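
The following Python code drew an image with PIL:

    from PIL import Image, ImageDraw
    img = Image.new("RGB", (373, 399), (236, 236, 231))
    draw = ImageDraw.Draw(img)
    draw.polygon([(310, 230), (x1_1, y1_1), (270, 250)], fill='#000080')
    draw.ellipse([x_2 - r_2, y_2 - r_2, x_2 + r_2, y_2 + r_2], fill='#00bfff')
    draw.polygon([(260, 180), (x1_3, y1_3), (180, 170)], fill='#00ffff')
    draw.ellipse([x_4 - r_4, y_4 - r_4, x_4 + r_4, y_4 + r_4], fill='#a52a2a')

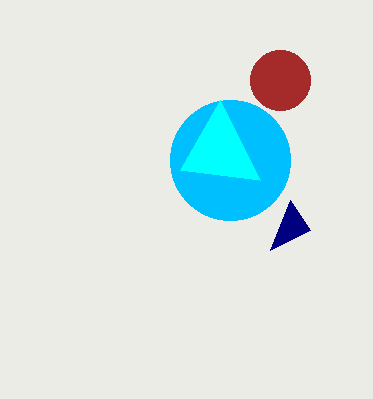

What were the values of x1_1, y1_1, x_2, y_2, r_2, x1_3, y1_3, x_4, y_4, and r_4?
x1_1 = 290, y1_1 = 200, x_2 = 230, y_2 = 160, r_2 = 60, x1_3 = 220, y1_3 = 100, x_4 = 280, y_4 = 80, r_4 = 30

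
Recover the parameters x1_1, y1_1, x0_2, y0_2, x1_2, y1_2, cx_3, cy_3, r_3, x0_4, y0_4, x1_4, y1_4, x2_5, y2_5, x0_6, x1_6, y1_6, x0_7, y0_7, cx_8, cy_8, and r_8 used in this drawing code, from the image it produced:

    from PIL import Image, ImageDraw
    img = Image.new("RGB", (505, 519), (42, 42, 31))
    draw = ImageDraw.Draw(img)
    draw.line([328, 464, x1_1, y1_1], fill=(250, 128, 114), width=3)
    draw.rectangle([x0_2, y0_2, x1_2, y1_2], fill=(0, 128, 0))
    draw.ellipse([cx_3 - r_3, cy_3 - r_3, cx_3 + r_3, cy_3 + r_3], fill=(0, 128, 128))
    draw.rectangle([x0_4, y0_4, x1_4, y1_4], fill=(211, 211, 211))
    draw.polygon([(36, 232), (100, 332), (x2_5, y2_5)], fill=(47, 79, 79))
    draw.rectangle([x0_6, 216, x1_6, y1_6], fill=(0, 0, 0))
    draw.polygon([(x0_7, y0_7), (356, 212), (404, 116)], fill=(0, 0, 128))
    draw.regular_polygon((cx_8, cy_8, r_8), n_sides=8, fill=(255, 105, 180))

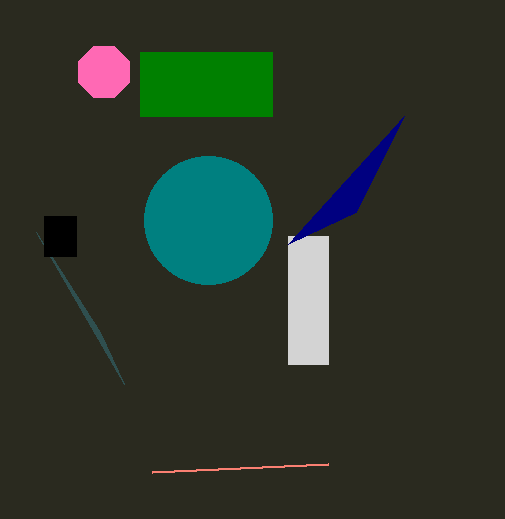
x1_1 = 152
y1_1 = 472
x0_2 = 140
y0_2 = 52
x1_2 = 272
y1_2 = 116
cx_3 = 208
cy_3 = 220
r_3 = 64
x0_4 = 288
y0_4 = 236
x1_4 = 328
y1_4 = 364
x2_5 = 124
y2_5 = 384
x0_6 = 44
x1_6 = 76
y1_6 = 256
x0_7 = 288
y0_7 = 244
cx_8 = 104
cy_8 = 72
r_8 = 28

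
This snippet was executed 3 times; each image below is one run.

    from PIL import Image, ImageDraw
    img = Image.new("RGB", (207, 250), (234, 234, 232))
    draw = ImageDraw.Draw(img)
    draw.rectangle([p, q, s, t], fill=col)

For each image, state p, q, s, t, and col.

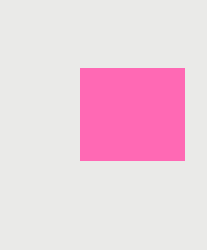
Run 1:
p = 80
q = 68
s = 184
t = 160
col = 'hotpink'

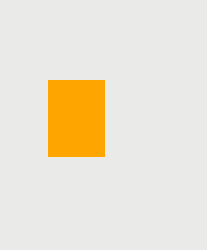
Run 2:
p = 48
q = 80
s = 104
t = 156
col = 'orange'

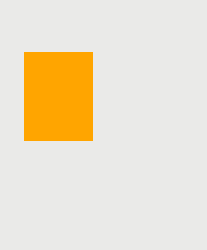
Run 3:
p = 24, q = 52, s = 92, t = 140, col = 'orange'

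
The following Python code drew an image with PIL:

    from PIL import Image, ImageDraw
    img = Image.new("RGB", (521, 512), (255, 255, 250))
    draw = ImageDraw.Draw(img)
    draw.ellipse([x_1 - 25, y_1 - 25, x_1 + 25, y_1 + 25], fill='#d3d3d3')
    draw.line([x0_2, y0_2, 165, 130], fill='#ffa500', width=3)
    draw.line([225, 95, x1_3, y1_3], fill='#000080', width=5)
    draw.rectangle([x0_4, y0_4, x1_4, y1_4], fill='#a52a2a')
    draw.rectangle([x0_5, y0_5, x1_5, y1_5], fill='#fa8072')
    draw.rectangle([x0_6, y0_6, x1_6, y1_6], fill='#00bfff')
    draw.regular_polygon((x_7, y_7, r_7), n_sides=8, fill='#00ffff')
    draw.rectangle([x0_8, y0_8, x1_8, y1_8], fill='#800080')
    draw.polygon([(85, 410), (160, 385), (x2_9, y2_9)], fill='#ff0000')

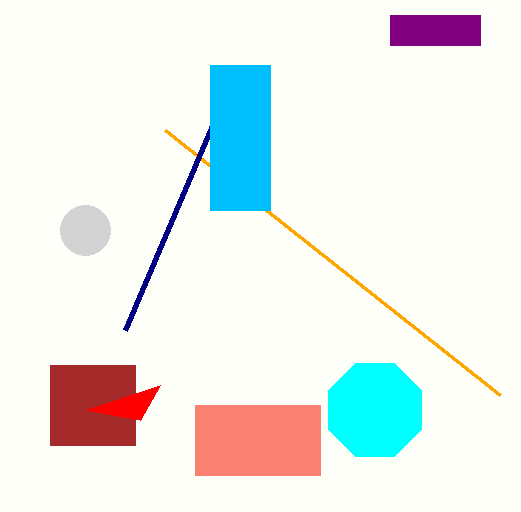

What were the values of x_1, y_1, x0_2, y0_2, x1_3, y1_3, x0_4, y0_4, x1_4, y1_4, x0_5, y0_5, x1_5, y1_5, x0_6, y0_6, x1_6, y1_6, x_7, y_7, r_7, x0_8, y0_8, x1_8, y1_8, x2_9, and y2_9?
x_1 = 85, y_1 = 230, x0_2 = 500, y0_2 = 395, x1_3 = 125, y1_3 = 330, x0_4 = 50, y0_4 = 365, x1_4 = 135, y1_4 = 445, x0_5 = 195, y0_5 = 405, x1_5 = 320, y1_5 = 475, x0_6 = 210, y0_6 = 65, x1_6 = 270, y1_6 = 210, x_7 = 375, y_7 = 410, r_7 = 50, x0_8 = 390, y0_8 = 15, x1_8 = 480, y1_8 = 45, x2_9 = 140, y2_9 = 420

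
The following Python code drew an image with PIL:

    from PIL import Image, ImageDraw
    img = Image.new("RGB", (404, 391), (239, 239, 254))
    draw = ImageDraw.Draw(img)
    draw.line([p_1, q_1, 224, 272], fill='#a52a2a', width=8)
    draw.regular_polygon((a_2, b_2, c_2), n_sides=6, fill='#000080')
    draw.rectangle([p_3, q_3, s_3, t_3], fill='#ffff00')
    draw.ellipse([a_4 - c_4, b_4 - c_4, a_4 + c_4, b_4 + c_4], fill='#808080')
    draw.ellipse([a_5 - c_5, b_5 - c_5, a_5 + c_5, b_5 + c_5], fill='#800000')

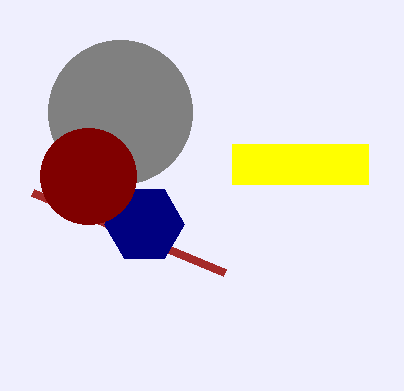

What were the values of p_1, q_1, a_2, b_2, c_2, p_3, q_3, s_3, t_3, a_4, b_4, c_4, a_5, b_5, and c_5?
p_1 = 32; q_1 = 192; a_2 = 144; b_2 = 224; c_2 = 40; p_3 = 232; q_3 = 144; s_3 = 368; t_3 = 184; a_4 = 120; b_4 = 112; c_4 = 72; a_5 = 88; b_5 = 176; c_5 = 48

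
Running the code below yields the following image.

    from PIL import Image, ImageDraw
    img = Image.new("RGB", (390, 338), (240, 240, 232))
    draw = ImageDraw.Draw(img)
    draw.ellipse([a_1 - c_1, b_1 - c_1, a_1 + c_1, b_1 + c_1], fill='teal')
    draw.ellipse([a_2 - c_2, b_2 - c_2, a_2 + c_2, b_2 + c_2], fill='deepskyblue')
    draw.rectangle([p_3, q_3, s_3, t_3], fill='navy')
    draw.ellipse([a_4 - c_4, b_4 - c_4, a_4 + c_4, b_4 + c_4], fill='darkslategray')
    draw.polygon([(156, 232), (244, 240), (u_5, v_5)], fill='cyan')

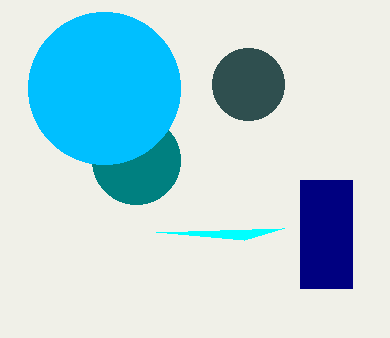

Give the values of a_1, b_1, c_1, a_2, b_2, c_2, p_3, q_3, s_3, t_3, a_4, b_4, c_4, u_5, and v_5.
a_1 = 136
b_1 = 160
c_1 = 44
a_2 = 104
b_2 = 88
c_2 = 76
p_3 = 300
q_3 = 180
s_3 = 352
t_3 = 288
a_4 = 248
b_4 = 84
c_4 = 36
u_5 = 284
v_5 = 228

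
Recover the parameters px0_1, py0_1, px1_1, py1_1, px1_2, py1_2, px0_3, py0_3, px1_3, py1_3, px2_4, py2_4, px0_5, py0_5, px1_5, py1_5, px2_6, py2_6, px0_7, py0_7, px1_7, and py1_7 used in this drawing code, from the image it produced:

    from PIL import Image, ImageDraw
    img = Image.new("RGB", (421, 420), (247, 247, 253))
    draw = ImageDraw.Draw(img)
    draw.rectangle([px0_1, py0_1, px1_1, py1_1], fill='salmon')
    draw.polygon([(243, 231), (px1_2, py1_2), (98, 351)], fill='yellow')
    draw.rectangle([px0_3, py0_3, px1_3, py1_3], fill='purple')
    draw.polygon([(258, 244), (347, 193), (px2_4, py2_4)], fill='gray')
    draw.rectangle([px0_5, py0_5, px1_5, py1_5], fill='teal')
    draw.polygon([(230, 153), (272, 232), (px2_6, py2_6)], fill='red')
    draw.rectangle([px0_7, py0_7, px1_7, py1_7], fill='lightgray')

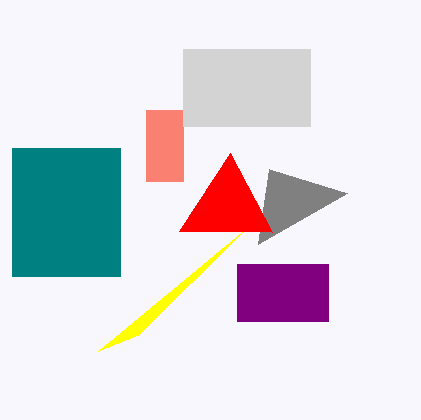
px0_1 = 146
py0_1 = 110
px1_1 = 183
py1_1 = 181
px1_2 = 138
py1_2 = 335
px0_3 = 237
py0_3 = 264
px1_3 = 328
py1_3 = 321
px2_4 = 269
py2_4 = 169
px0_5 = 12
py0_5 = 148
px1_5 = 120
py1_5 = 276
px2_6 = 179
py2_6 = 231
px0_7 = 183
py0_7 = 49
px1_7 = 310
py1_7 = 126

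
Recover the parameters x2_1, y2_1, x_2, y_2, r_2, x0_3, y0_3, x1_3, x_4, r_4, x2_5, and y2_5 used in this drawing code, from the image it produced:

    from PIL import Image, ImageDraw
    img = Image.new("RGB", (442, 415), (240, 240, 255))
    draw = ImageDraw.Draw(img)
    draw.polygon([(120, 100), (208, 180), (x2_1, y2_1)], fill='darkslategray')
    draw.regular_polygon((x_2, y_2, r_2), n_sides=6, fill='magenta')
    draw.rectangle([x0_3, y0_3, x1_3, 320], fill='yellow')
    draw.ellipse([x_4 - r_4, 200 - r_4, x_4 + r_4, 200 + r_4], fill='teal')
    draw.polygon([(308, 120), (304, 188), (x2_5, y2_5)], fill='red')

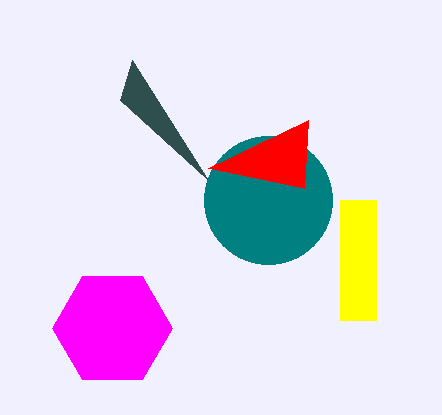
x2_1 = 132
y2_1 = 60
x_2 = 112
y_2 = 328
r_2 = 60
x0_3 = 340
y0_3 = 200
x1_3 = 376
x_4 = 268
r_4 = 64
x2_5 = 208
y2_5 = 168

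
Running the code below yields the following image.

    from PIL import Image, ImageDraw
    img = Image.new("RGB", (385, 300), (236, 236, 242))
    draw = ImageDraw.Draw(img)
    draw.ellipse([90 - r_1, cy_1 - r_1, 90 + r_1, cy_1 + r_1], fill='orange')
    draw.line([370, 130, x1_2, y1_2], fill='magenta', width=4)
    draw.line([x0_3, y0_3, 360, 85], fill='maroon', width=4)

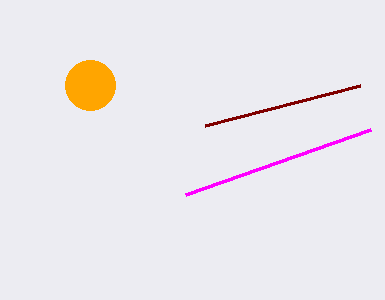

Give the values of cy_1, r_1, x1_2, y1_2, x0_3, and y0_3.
cy_1 = 85; r_1 = 25; x1_2 = 185; y1_2 = 195; x0_3 = 205; y0_3 = 125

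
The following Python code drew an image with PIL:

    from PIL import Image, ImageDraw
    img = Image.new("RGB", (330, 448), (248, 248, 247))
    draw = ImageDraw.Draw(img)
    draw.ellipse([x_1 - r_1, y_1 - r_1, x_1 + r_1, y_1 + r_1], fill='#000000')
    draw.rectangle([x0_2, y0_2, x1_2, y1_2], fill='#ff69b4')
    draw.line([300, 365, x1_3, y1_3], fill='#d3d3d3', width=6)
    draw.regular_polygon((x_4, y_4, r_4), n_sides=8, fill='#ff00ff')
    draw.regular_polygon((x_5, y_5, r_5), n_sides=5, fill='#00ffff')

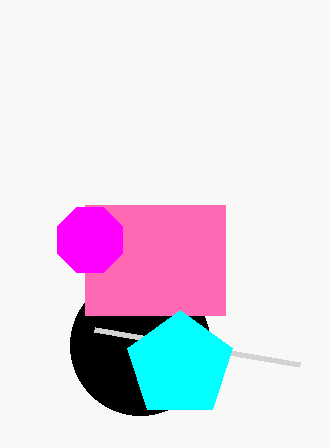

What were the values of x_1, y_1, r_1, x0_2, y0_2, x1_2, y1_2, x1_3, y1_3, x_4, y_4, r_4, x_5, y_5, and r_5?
x_1 = 140
y_1 = 345
r_1 = 70
x0_2 = 85
y0_2 = 205
x1_2 = 225
y1_2 = 315
x1_3 = 95
y1_3 = 330
x_4 = 90
y_4 = 240
r_4 = 35
x_5 = 180
y_5 = 365
r_5 = 55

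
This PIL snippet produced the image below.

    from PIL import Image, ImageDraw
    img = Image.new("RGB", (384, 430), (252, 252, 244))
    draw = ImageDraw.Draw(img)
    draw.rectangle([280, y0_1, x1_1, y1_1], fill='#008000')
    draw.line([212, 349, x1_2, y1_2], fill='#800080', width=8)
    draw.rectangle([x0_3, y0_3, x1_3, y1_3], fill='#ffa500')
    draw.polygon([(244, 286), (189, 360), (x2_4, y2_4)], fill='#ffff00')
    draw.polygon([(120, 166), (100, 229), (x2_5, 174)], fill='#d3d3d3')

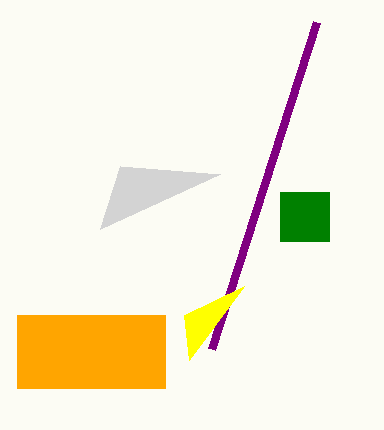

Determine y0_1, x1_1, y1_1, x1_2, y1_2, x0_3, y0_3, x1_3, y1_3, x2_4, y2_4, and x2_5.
y0_1 = 192
x1_1 = 329
y1_1 = 241
x1_2 = 317
y1_2 = 22
x0_3 = 17
y0_3 = 315
x1_3 = 165
y1_3 = 388
x2_4 = 184
y2_4 = 315
x2_5 = 220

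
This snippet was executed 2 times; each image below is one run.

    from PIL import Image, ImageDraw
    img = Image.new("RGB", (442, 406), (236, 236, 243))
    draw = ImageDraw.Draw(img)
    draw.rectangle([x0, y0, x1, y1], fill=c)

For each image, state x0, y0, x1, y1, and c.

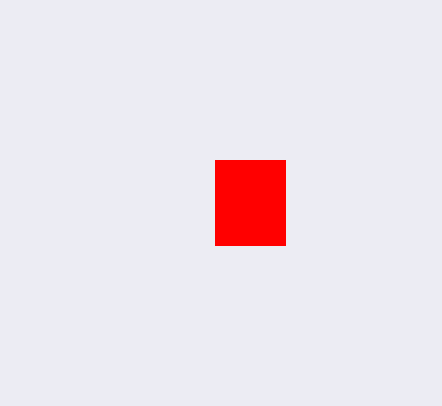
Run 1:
x0 = 215, y0 = 160, x1 = 285, y1 = 245, c = 'red'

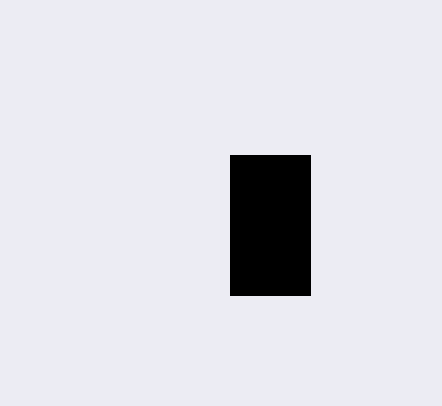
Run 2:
x0 = 230
y0 = 155
x1 = 310
y1 = 295
c = 'black'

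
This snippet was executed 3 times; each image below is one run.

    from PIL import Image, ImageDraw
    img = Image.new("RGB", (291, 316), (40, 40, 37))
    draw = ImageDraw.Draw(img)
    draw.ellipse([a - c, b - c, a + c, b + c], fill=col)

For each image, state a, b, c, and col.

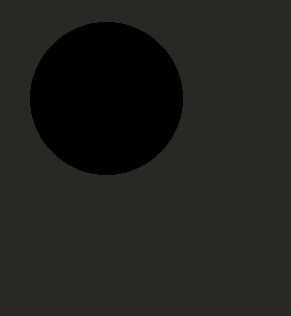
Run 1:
a = 106
b = 98
c = 76
col = 'black'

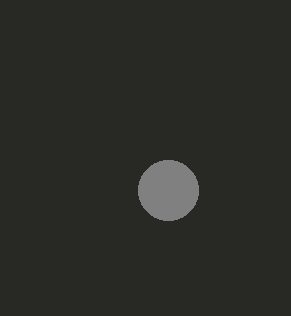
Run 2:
a = 168; b = 190; c = 30; col = 'gray'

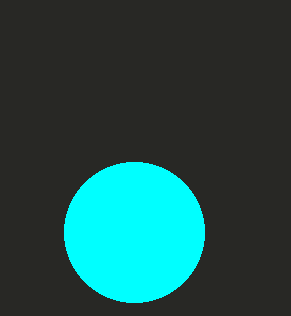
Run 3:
a = 134, b = 232, c = 70, col = 'cyan'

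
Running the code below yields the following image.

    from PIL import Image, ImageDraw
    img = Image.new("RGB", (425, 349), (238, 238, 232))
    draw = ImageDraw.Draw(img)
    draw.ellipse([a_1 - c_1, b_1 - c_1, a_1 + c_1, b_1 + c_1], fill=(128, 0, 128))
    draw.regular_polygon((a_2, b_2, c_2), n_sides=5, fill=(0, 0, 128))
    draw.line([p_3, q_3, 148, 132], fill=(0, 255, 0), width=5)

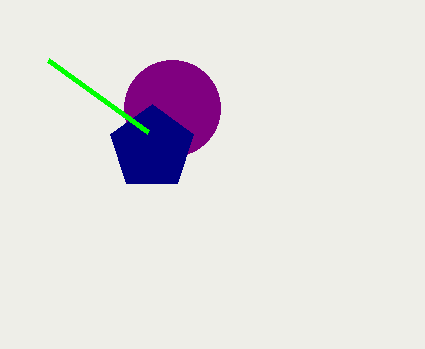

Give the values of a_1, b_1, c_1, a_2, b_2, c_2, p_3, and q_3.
a_1 = 172, b_1 = 108, c_1 = 48, a_2 = 152, b_2 = 148, c_2 = 44, p_3 = 48, q_3 = 60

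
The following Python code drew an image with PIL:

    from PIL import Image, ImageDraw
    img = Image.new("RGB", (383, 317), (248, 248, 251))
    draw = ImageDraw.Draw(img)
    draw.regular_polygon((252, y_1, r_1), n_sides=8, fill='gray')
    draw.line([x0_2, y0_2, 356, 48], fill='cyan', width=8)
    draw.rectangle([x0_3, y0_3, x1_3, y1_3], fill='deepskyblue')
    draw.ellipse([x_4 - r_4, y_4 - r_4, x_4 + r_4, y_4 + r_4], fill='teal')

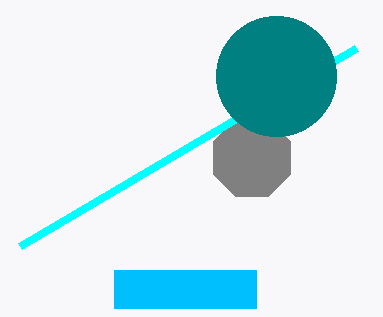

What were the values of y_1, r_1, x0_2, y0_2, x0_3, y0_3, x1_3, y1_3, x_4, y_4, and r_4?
y_1 = 158
r_1 = 42
x0_2 = 20
y0_2 = 246
x0_3 = 114
y0_3 = 270
x1_3 = 256
y1_3 = 308
x_4 = 276
y_4 = 76
r_4 = 60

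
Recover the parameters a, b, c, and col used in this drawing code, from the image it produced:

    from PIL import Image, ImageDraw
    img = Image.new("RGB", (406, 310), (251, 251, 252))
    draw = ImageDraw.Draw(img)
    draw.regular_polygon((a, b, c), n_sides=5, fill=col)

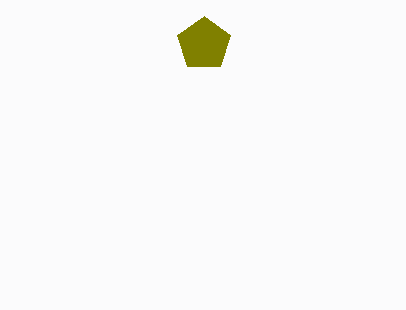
a = 204
b = 44
c = 28
col = 'olive'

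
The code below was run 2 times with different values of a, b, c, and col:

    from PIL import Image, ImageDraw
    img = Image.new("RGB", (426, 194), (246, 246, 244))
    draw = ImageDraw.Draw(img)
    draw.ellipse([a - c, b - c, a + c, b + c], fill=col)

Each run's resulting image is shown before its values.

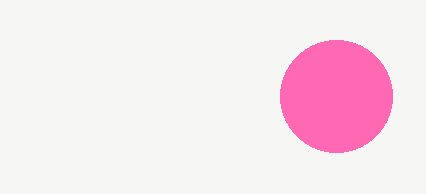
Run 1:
a = 336
b = 96
c = 56
col = 'hotpink'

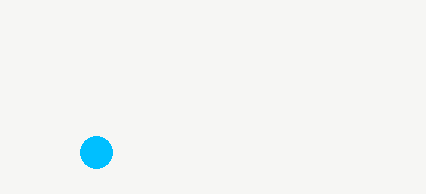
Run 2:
a = 96
b = 152
c = 16
col = 'deepskyblue'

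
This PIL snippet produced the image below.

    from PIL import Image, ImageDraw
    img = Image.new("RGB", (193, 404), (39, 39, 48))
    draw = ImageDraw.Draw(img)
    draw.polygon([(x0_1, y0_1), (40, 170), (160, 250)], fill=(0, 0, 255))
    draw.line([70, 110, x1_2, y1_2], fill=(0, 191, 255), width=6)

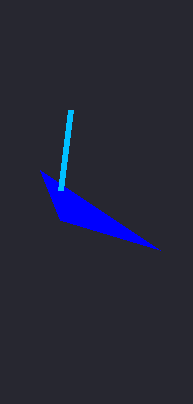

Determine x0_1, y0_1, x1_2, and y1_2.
x0_1 = 60; y0_1 = 220; x1_2 = 60; y1_2 = 190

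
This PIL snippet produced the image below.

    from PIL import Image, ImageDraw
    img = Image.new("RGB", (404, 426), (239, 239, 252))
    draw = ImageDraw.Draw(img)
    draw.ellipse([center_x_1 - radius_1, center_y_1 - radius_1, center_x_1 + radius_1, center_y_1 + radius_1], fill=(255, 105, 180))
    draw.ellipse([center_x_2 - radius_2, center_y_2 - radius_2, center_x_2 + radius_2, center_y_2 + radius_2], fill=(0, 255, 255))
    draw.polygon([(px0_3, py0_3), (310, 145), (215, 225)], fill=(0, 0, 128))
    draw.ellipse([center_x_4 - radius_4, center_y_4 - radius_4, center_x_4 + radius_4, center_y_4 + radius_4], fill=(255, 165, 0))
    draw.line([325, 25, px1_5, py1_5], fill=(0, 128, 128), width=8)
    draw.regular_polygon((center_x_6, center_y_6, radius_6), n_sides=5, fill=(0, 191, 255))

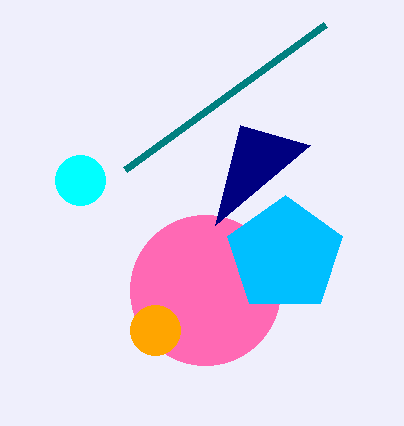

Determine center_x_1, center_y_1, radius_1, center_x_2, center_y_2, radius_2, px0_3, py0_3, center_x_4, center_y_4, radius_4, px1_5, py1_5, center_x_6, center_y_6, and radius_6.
center_x_1 = 205; center_y_1 = 290; radius_1 = 75; center_x_2 = 80; center_y_2 = 180; radius_2 = 25; px0_3 = 240; py0_3 = 125; center_x_4 = 155; center_y_4 = 330; radius_4 = 25; px1_5 = 125; py1_5 = 170; center_x_6 = 285; center_y_6 = 255; radius_6 = 60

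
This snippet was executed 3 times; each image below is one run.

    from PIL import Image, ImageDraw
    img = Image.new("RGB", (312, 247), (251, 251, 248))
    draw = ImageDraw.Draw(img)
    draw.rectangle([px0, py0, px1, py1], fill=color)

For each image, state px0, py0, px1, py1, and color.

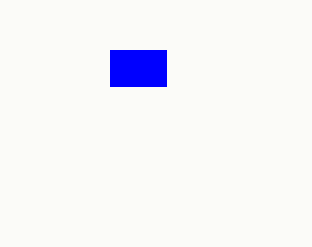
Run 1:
px0 = 110; py0 = 50; px1 = 166; py1 = 86; color = 'blue'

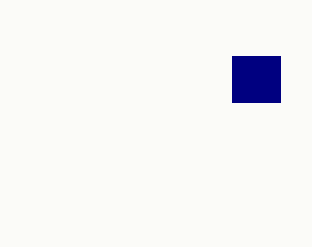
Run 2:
px0 = 232; py0 = 56; px1 = 280; py1 = 102; color = 'navy'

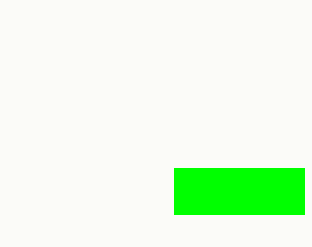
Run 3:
px0 = 174
py0 = 168
px1 = 304
py1 = 214
color = 'lime'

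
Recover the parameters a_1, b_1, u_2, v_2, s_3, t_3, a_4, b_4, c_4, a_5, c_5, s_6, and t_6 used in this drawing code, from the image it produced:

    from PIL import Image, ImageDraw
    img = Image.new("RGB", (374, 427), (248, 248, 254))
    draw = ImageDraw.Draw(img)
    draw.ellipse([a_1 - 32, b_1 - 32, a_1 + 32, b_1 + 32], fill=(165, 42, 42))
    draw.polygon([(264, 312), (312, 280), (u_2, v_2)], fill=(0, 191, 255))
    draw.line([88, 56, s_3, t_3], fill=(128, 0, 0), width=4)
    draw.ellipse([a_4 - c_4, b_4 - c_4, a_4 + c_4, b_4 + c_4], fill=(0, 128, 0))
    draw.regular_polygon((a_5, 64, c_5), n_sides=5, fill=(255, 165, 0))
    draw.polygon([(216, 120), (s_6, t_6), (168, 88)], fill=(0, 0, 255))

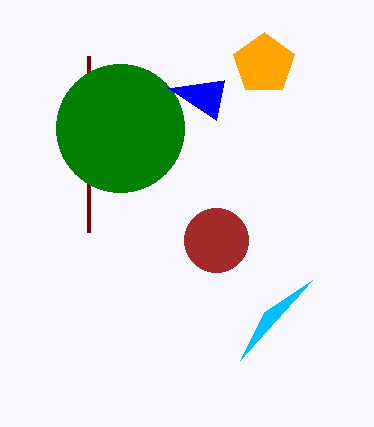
a_1 = 216; b_1 = 240; u_2 = 240; v_2 = 360; s_3 = 88; t_3 = 232; a_4 = 120; b_4 = 128; c_4 = 64; a_5 = 264; c_5 = 32; s_6 = 224; t_6 = 80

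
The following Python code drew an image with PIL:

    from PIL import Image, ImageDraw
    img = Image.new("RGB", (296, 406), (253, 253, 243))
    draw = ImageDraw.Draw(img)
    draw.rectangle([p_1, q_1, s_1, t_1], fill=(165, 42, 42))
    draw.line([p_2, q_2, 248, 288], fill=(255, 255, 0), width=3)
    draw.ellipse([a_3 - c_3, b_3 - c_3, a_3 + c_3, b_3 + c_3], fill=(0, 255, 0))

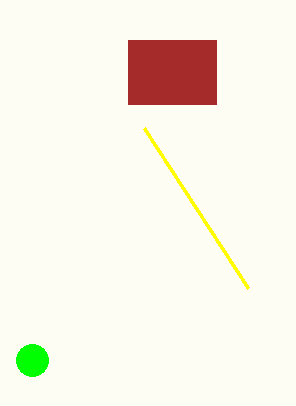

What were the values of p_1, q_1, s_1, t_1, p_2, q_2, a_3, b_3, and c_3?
p_1 = 128
q_1 = 40
s_1 = 216
t_1 = 104
p_2 = 144
q_2 = 128
a_3 = 32
b_3 = 360
c_3 = 16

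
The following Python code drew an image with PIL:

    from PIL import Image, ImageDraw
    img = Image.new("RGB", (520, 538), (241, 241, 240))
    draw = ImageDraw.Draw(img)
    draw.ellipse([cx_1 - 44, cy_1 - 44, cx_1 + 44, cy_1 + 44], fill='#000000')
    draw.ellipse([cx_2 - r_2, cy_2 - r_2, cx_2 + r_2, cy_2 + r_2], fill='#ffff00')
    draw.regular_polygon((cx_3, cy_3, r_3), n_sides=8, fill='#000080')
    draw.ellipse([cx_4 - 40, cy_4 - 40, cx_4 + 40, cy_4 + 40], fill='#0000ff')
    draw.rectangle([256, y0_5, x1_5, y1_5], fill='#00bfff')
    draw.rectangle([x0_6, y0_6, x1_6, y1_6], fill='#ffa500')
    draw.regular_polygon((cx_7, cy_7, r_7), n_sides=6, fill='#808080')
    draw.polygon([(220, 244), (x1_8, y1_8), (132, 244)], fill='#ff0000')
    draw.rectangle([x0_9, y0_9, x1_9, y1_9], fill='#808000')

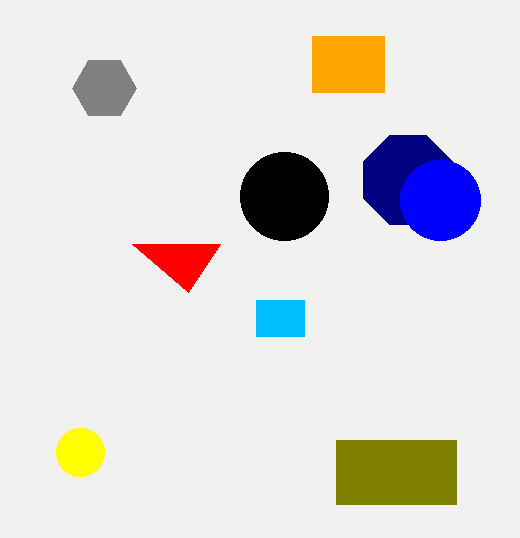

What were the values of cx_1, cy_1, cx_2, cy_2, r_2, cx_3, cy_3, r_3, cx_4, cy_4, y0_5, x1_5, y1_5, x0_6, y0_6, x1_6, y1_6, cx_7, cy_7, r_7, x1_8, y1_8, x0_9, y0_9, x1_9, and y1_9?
cx_1 = 284, cy_1 = 196, cx_2 = 80, cy_2 = 452, r_2 = 24, cx_3 = 408, cy_3 = 180, r_3 = 48, cx_4 = 440, cy_4 = 200, y0_5 = 300, x1_5 = 304, y1_5 = 336, x0_6 = 312, y0_6 = 36, x1_6 = 384, y1_6 = 92, cx_7 = 104, cy_7 = 88, r_7 = 32, x1_8 = 188, y1_8 = 292, x0_9 = 336, y0_9 = 440, x1_9 = 456, y1_9 = 504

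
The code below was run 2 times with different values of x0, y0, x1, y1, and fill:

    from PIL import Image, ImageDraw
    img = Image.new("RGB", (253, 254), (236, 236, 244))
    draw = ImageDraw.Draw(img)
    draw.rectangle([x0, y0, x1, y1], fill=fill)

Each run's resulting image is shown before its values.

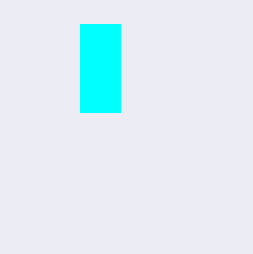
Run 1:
x0 = 80, y0 = 24, x1 = 120, y1 = 112, fill = 'cyan'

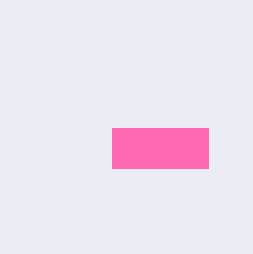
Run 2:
x0 = 112, y0 = 128, x1 = 208, y1 = 168, fill = 'hotpink'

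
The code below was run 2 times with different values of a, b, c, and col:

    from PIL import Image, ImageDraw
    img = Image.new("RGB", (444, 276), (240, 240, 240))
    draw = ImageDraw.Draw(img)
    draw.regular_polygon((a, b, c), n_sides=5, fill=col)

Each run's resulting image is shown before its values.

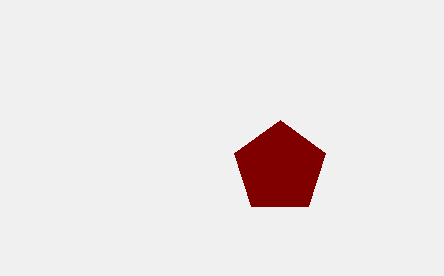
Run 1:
a = 280, b = 168, c = 48, col = 'maroon'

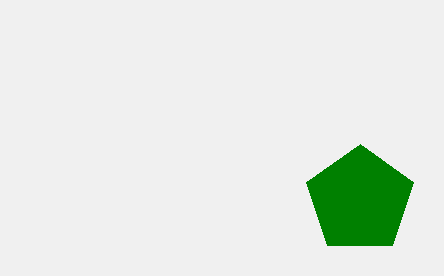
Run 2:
a = 360; b = 200; c = 56; col = 'green'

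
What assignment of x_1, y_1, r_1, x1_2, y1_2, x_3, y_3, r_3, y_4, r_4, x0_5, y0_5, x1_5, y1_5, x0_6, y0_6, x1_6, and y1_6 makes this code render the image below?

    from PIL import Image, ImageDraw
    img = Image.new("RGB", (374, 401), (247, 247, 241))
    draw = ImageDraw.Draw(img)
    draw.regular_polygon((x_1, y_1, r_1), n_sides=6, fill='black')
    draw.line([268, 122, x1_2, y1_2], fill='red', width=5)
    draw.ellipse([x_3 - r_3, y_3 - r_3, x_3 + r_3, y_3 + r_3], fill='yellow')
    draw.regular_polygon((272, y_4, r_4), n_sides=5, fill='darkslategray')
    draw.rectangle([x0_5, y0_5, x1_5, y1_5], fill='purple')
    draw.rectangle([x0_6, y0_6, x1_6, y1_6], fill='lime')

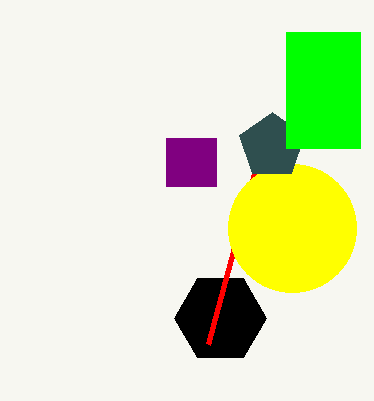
x_1 = 220; y_1 = 318; r_1 = 46; x1_2 = 208; y1_2 = 344; x_3 = 292; y_3 = 228; r_3 = 64; y_4 = 146; r_4 = 34; x0_5 = 166; y0_5 = 138; x1_5 = 216; y1_5 = 186; x0_6 = 286; y0_6 = 32; x1_6 = 360; y1_6 = 148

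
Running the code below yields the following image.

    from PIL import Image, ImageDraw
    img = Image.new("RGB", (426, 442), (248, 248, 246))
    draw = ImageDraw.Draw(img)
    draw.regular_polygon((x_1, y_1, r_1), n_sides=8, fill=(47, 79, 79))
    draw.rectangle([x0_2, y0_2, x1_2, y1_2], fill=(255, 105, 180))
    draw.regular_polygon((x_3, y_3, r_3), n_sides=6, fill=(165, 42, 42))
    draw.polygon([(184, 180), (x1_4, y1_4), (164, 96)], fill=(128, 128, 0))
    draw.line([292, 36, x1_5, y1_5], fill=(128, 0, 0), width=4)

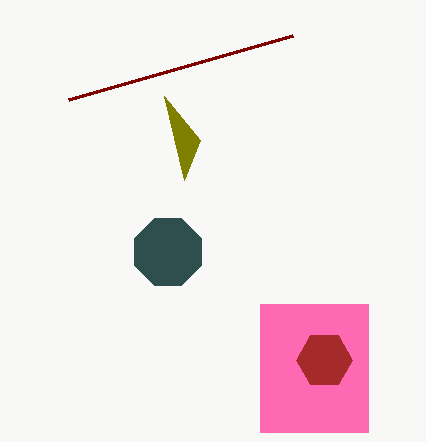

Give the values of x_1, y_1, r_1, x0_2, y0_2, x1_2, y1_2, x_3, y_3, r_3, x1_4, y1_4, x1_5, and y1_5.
x_1 = 168, y_1 = 252, r_1 = 36, x0_2 = 260, y0_2 = 304, x1_2 = 368, y1_2 = 432, x_3 = 324, y_3 = 360, r_3 = 28, x1_4 = 200, y1_4 = 140, x1_5 = 68, y1_5 = 100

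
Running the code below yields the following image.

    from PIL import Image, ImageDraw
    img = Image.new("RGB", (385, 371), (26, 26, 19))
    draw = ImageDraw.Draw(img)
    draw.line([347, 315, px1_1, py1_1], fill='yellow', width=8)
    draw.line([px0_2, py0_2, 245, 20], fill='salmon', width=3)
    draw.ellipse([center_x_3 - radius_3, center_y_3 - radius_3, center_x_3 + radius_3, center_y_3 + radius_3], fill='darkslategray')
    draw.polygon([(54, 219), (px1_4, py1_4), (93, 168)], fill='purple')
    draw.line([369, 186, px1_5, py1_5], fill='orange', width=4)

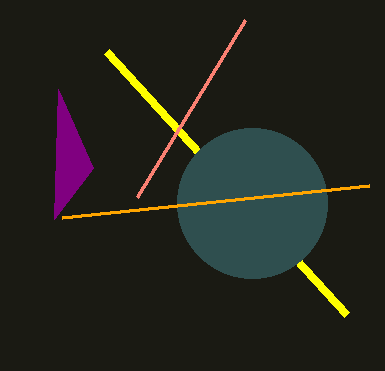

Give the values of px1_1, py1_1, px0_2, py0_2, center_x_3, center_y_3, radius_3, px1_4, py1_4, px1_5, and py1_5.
px1_1 = 107
py1_1 = 52
px0_2 = 137
py0_2 = 197
center_x_3 = 252
center_y_3 = 203
radius_3 = 75
px1_4 = 58
py1_4 = 89
px1_5 = 62
py1_5 = 218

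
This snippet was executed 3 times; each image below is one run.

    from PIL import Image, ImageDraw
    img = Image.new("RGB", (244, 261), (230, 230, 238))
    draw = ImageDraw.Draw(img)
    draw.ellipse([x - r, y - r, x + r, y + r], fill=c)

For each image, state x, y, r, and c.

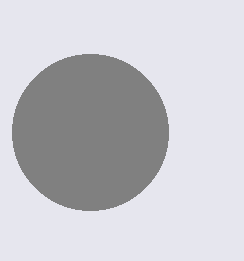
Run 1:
x = 90, y = 132, r = 78, c = 'gray'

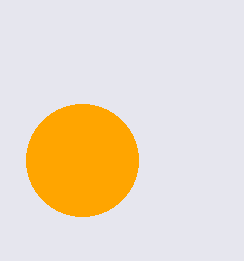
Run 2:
x = 82; y = 160; r = 56; c = 'orange'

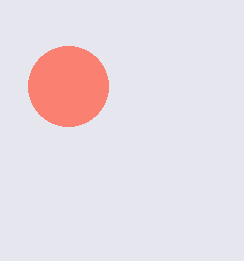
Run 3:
x = 68, y = 86, r = 40, c = 'salmon'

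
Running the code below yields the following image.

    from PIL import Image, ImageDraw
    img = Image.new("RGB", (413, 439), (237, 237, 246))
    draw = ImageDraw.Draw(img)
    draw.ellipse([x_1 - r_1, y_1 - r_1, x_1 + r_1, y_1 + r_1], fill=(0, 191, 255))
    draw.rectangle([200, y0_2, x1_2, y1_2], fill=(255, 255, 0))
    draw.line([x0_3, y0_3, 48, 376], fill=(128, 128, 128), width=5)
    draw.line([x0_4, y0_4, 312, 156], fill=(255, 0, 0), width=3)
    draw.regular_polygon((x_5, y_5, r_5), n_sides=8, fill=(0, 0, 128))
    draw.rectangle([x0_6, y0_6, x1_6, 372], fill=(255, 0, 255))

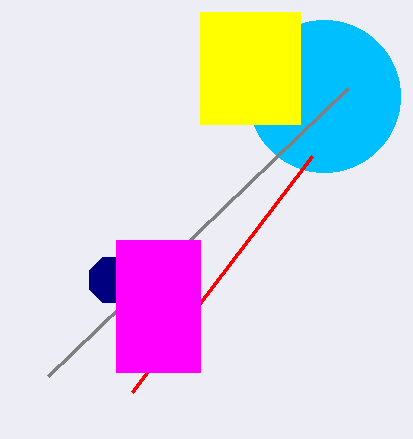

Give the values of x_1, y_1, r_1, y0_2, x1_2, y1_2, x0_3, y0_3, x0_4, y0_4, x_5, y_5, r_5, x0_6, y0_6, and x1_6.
x_1 = 324, y_1 = 96, r_1 = 76, y0_2 = 12, x1_2 = 300, y1_2 = 124, x0_3 = 348, y0_3 = 88, x0_4 = 132, y0_4 = 392, x_5 = 112, y_5 = 280, r_5 = 24, x0_6 = 116, y0_6 = 240, x1_6 = 200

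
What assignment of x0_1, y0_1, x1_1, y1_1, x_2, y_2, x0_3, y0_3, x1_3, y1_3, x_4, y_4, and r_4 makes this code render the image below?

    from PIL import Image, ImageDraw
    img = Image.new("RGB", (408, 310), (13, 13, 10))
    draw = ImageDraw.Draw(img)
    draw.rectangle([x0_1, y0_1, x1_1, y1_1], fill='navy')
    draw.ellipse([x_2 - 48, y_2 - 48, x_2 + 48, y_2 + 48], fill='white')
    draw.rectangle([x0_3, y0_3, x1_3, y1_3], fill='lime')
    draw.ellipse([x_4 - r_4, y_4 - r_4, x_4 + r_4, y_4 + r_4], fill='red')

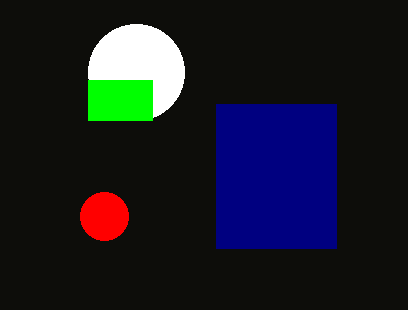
x0_1 = 216
y0_1 = 104
x1_1 = 336
y1_1 = 248
x_2 = 136
y_2 = 72
x0_3 = 88
y0_3 = 80
x1_3 = 152
y1_3 = 120
x_4 = 104
y_4 = 216
r_4 = 24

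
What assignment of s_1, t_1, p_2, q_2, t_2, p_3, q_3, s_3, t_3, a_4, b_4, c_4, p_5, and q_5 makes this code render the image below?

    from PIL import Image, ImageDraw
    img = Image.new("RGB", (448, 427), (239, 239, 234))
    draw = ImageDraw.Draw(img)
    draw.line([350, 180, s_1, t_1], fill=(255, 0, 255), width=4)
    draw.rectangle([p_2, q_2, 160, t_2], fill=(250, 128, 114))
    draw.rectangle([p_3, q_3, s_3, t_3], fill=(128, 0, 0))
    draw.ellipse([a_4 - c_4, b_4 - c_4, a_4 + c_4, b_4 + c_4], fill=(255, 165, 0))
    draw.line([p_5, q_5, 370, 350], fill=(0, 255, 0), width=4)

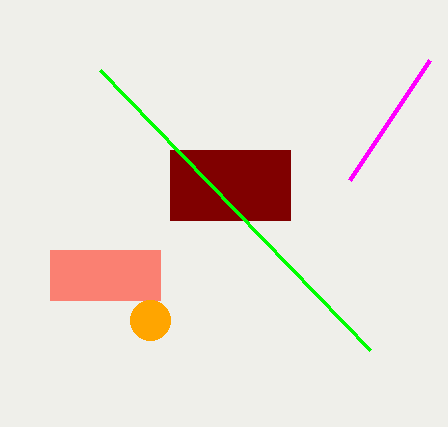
s_1 = 430; t_1 = 60; p_2 = 50; q_2 = 250; t_2 = 300; p_3 = 170; q_3 = 150; s_3 = 290; t_3 = 220; a_4 = 150; b_4 = 320; c_4 = 20; p_5 = 100; q_5 = 70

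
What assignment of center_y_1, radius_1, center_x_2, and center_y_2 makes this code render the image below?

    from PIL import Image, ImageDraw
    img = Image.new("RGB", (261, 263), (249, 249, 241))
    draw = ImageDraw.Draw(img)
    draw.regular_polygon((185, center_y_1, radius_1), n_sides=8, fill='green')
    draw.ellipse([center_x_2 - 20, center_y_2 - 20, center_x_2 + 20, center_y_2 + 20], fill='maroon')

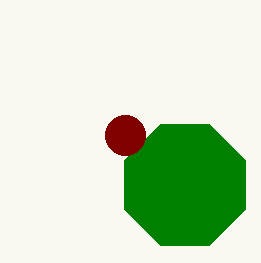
center_y_1 = 185
radius_1 = 65
center_x_2 = 125
center_y_2 = 135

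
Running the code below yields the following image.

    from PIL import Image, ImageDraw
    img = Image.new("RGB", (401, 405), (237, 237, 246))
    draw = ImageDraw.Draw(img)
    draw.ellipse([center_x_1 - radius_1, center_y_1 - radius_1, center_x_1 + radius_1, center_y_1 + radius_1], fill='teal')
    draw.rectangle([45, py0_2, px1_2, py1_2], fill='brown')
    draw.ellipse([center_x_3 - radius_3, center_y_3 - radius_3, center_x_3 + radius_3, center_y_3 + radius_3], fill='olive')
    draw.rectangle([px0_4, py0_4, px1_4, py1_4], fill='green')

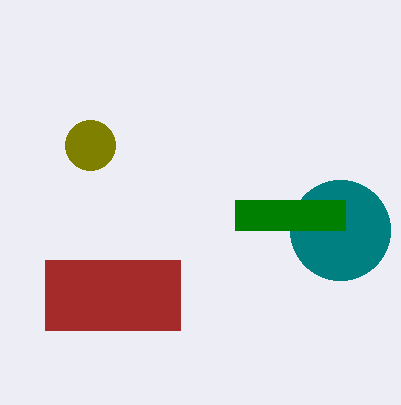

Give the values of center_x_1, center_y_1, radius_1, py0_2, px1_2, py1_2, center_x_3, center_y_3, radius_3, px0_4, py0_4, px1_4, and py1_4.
center_x_1 = 340, center_y_1 = 230, radius_1 = 50, py0_2 = 260, px1_2 = 180, py1_2 = 330, center_x_3 = 90, center_y_3 = 145, radius_3 = 25, px0_4 = 235, py0_4 = 200, px1_4 = 345, py1_4 = 230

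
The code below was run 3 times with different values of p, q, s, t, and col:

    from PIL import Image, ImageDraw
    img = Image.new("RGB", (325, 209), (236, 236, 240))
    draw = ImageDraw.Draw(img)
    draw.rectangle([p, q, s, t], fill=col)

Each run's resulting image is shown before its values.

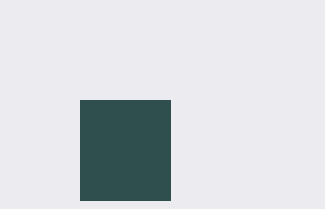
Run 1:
p = 80; q = 100; s = 170; t = 200; col = 'darkslategray'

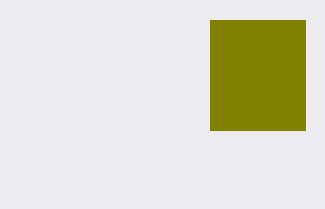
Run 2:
p = 210
q = 20
s = 305
t = 130
col = 'olive'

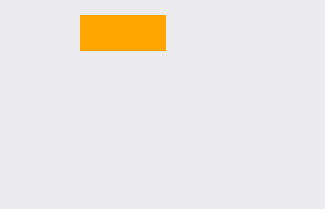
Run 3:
p = 80, q = 15, s = 165, t = 50, col = 'orange'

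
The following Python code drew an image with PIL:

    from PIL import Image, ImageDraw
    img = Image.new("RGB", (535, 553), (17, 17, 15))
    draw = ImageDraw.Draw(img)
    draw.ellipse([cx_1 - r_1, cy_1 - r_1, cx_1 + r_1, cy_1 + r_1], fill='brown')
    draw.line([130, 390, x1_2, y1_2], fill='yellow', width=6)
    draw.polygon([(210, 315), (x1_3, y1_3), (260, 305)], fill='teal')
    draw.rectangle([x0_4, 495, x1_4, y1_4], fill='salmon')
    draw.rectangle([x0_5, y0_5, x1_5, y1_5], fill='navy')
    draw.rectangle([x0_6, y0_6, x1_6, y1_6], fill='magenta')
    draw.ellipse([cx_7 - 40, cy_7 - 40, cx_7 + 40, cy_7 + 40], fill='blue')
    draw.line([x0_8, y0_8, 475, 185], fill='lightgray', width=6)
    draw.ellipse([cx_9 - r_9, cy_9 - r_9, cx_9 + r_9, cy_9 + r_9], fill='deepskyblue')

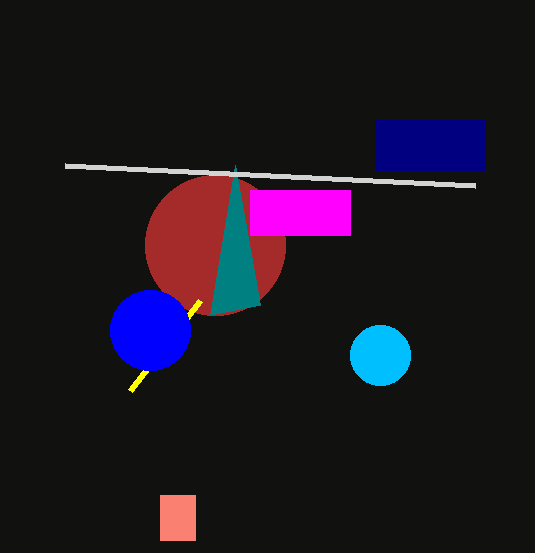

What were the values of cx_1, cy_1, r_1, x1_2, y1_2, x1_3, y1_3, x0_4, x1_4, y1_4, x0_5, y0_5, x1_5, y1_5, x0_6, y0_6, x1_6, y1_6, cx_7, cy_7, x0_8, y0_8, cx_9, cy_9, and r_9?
cx_1 = 215
cy_1 = 245
r_1 = 70
x1_2 = 200
y1_2 = 300
x1_3 = 235
y1_3 = 165
x0_4 = 160
x1_4 = 195
y1_4 = 540
x0_5 = 375
y0_5 = 120
x1_5 = 485
y1_5 = 170
x0_6 = 250
y0_6 = 190
x1_6 = 350
y1_6 = 235
cx_7 = 150
cy_7 = 330
x0_8 = 65
y0_8 = 165
cx_9 = 380
cy_9 = 355
r_9 = 30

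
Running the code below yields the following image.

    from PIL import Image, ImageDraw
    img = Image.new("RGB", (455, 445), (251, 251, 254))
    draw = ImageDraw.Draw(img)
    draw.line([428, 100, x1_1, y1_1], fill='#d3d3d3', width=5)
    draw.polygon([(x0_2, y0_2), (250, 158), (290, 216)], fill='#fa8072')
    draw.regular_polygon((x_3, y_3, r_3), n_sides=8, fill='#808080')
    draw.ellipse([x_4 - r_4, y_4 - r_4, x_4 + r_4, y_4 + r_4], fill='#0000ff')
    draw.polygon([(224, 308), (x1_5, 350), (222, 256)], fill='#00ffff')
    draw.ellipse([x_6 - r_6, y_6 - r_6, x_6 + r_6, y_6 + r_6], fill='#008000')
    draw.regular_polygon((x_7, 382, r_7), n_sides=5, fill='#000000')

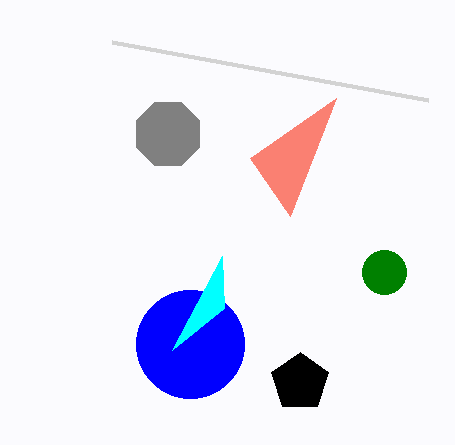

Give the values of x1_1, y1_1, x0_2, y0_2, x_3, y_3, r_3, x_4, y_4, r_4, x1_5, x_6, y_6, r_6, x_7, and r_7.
x1_1 = 112
y1_1 = 42
x0_2 = 336
y0_2 = 98
x_3 = 168
y_3 = 134
r_3 = 34
x_4 = 190
y_4 = 344
r_4 = 54
x1_5 = 172
x_6 = 384
y_6 = 272
r_6 = 22
x_7 = 300
r_7 = 30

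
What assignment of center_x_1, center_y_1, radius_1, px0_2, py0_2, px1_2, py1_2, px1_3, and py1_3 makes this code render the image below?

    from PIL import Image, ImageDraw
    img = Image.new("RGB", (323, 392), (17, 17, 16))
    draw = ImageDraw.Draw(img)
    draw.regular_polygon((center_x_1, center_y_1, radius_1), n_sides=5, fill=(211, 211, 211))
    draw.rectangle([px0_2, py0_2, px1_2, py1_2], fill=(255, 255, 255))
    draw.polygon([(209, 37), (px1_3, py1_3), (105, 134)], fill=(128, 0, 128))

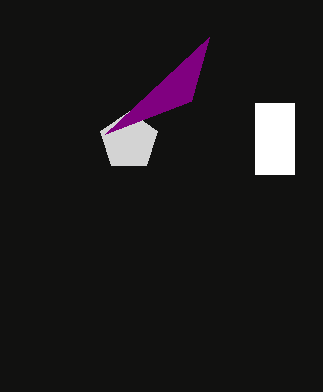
center_x_1 = 129, center_y_1 = 141, radius_1 = 30, px0_2 = 255, py0_2 = 103, px1_2 = 294, py1_2 = 174, px1_3 = 191, py1_3 = 101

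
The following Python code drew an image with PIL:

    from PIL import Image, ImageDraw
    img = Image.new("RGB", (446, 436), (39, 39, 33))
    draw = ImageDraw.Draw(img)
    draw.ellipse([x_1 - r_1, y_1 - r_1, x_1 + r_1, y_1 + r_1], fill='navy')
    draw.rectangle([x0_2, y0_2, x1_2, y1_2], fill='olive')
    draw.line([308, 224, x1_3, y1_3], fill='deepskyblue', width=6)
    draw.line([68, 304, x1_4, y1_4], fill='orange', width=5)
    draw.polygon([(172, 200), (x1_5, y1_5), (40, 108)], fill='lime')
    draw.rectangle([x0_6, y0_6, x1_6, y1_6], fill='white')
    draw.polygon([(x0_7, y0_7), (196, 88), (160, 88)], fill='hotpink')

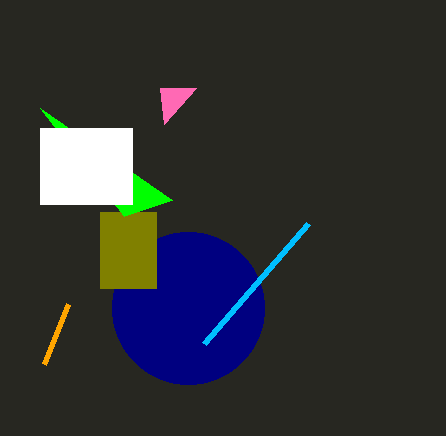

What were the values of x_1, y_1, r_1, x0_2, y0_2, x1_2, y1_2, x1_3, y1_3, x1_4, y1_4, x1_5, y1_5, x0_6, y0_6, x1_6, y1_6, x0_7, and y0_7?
x_1 = 188
y_1 = 308
r_1 = 76
x0_2 = 100
y0_2 = 212
x1_2 = 156
y1_2 = 288
x1_3 = 204
y1_3 = 344
x1_4 = 44
y1_4 = 364
x1_5 = 124
y1_5 = 216
x0_6 = 40
y0_6 = 128
x1_6 = 132
y1_6 = 204
x0_7 = 164
y0_7 = 124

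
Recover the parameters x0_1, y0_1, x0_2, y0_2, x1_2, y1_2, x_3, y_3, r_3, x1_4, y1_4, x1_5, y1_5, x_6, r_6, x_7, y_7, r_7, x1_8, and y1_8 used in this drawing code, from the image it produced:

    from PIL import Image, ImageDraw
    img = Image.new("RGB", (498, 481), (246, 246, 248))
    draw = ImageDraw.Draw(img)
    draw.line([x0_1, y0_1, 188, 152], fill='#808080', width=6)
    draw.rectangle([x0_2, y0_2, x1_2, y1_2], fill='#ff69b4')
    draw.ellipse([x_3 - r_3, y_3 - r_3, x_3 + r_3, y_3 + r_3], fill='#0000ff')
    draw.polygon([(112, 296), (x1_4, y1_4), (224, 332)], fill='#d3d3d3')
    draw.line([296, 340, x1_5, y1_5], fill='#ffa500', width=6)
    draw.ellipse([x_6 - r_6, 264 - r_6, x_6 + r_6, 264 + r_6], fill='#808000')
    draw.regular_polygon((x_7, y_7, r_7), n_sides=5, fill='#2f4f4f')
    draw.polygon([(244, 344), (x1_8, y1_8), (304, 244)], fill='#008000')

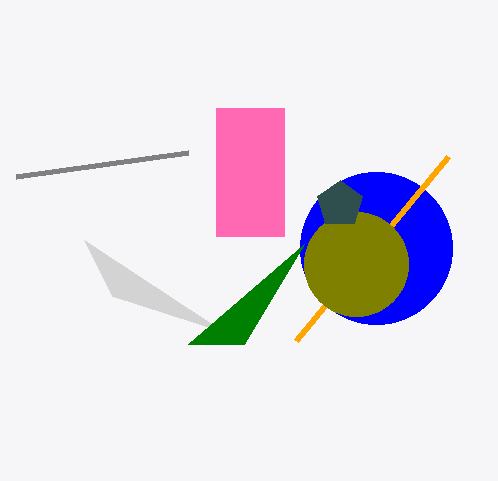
x0_1 = 16
y0_1 = 176
x0_2 = 216
y0_2 = 108
x1_2 = 284
y1_2 = 236
x_3 = 376
y_3 = 248
r_3 = 76
x1_4 = 84
y1_4 = 240
x1_5 = 448
y1_5 = 156
x_6 = 356
r_6 = 52
x_7 = 340
y_7 = 204
r_7 = 24
x1_8 = 188
y1_8 = 344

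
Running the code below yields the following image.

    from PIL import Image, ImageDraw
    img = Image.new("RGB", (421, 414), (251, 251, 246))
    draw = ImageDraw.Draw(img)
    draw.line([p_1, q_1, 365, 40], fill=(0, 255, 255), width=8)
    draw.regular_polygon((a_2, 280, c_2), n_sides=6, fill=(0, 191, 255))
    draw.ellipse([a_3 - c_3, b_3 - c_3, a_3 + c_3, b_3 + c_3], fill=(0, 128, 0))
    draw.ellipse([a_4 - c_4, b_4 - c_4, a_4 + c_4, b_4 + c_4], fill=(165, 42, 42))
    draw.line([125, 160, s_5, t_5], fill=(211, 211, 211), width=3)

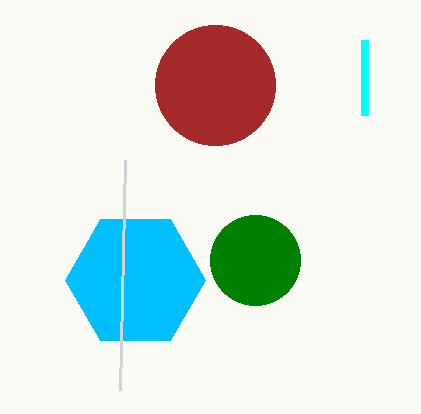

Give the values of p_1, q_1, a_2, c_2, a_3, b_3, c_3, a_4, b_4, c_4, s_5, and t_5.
p_1 = 365; q_1 = 115; a_2 = 135; c_2 = 70; a_3 = 255; b_3 = 260; c_3 = 45; a_4 = 215; b_4 = 85; c_4 = 60; s_5 = 120; t_5 = 390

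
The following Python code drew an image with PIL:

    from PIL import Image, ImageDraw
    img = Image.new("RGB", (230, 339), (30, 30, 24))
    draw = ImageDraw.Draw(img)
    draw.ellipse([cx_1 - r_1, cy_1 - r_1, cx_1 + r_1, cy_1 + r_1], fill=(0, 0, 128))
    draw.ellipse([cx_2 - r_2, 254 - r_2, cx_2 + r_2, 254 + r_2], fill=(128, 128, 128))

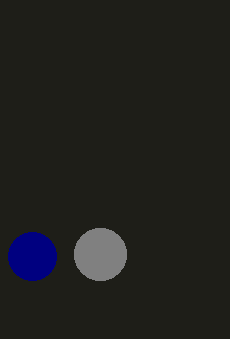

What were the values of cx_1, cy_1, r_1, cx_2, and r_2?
cx_1 = 32; cy_1 = 256; r_1 = 24; cx_2 = 100; r_2 = 26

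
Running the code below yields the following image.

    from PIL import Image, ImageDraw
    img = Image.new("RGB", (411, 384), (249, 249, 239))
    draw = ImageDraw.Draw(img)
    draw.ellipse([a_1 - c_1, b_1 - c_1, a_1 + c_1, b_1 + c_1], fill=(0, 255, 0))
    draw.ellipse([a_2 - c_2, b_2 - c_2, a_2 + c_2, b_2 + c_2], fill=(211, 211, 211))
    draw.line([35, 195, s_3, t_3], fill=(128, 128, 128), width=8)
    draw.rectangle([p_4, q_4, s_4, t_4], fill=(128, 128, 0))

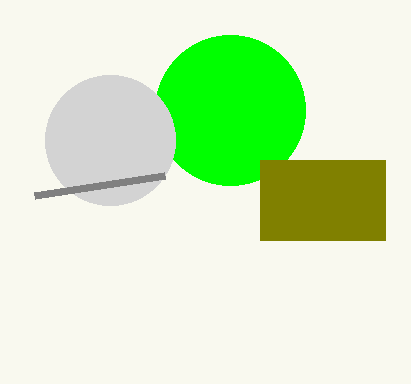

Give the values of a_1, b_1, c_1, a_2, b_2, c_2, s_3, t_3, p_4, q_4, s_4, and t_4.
a_1 = 230, b_1 = 110, c_1 = 75, a_2 = 110, b_2 = 140, c_2 = 65, s_3 = 165, t_3 = 175, p_4 = 260, q_4 = 160, s_4 = 385, t_4 = 240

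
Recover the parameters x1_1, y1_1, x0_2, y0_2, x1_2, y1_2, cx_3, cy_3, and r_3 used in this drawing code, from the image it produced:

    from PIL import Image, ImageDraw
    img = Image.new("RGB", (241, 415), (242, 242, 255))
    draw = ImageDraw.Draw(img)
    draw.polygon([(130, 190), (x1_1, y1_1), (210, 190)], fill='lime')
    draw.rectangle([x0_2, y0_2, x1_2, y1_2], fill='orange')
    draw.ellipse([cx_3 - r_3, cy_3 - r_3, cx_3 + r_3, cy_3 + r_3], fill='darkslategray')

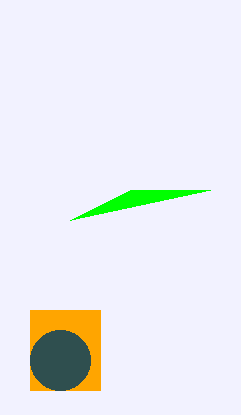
x1_1 = 70; y1_1 = 220; x0_2 = 30; y0_2 = 310; x1_2 = 100; y1_2 = 390; cx_3 = 60; cy_3 = 360; r_3 = 30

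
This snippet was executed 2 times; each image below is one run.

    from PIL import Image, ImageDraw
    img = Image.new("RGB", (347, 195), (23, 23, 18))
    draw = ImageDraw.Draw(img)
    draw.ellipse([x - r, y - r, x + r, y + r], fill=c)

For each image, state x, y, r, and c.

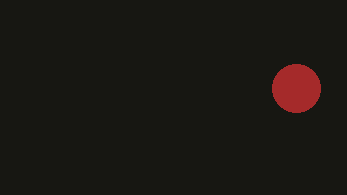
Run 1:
x = 296, y = 88, r = 24, c = 'brown'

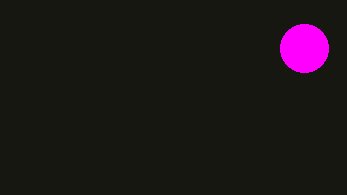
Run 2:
x = 304
y = 48
r = 24
c = 'magenta'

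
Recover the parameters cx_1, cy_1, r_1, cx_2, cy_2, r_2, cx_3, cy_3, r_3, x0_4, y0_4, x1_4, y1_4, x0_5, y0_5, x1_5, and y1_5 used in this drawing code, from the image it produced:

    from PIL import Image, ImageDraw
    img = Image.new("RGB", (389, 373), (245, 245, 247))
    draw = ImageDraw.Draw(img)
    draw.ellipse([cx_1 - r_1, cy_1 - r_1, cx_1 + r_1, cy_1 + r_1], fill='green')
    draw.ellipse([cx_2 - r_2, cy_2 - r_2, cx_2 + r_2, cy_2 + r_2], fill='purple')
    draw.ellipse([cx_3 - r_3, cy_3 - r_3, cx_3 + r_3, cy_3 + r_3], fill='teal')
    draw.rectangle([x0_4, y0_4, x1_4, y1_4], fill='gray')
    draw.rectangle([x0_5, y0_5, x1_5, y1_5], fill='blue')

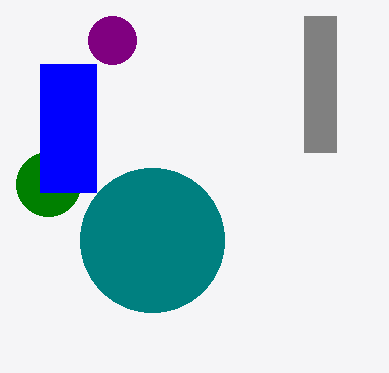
cx_1 = 48; cy_1 = 184; r_1 = 32; cx_2 = 112; cy_2 = 40; r_2 = 24; cx_3 = 152; cy_3 = 240; r_3 = 72; x0_4 = 304; y0_4 = 16; x1_4 = 336; y1_4 = 152; x0_5 = 40; y0_5 = 64; x1_5 = 96; y1_5 = 192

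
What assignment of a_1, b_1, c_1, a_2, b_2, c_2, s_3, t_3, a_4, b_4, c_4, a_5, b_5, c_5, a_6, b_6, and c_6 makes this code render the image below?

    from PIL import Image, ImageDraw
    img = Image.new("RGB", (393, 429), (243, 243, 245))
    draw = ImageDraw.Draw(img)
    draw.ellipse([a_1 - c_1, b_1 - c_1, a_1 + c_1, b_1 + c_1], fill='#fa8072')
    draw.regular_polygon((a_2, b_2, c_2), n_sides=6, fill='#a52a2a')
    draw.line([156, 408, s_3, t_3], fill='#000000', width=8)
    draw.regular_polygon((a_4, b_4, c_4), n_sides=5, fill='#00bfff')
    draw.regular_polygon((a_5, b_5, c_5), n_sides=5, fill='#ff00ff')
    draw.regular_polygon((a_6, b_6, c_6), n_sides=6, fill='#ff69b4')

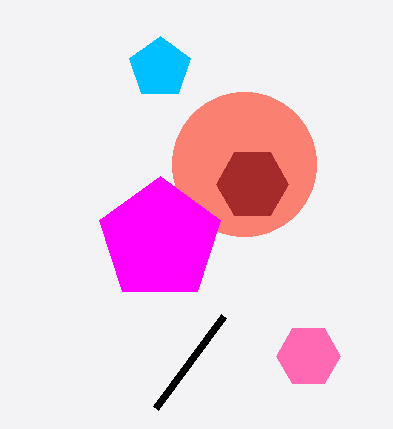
a_1 = 244; b_1 = 164; c_1 = 72; a_2 = 252; b_2 = 184; c_2 = 36; s_3 = 224; t_3 = 316; a_4 = 160; b_4 = 68; c_4 = 32; a_5 = 160; b_5 = 240; c_5 = 64; a_6 = 308; b_6 = 356; c_6 = 32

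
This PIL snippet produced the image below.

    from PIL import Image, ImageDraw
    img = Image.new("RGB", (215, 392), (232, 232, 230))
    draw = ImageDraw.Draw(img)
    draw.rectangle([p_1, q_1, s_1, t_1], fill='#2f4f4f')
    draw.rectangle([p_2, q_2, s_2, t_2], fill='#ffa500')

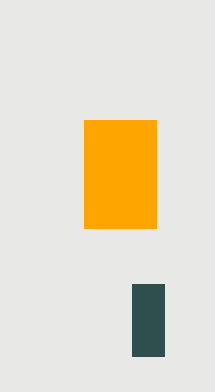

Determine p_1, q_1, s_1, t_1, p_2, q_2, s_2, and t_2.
p_1 = 132; q_1 = 284; s_1 = 164; t_1 = 356; p_2 = 84; q_2 = 120; s_2 = 156; t_2 = 228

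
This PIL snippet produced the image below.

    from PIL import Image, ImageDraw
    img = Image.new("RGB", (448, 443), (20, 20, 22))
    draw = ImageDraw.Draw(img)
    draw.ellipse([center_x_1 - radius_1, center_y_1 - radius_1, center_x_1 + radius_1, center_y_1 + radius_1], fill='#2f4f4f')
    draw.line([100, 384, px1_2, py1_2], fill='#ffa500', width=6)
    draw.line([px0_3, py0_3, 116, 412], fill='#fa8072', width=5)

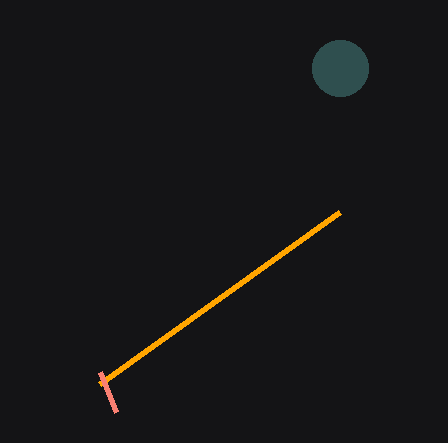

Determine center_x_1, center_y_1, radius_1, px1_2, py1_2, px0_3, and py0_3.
center_x_1 = 340
center_y_1 = 68
radius_1 = 28
px1_2 = 340
py1_2 = 212
px0_3 = 100
py0_3 = 372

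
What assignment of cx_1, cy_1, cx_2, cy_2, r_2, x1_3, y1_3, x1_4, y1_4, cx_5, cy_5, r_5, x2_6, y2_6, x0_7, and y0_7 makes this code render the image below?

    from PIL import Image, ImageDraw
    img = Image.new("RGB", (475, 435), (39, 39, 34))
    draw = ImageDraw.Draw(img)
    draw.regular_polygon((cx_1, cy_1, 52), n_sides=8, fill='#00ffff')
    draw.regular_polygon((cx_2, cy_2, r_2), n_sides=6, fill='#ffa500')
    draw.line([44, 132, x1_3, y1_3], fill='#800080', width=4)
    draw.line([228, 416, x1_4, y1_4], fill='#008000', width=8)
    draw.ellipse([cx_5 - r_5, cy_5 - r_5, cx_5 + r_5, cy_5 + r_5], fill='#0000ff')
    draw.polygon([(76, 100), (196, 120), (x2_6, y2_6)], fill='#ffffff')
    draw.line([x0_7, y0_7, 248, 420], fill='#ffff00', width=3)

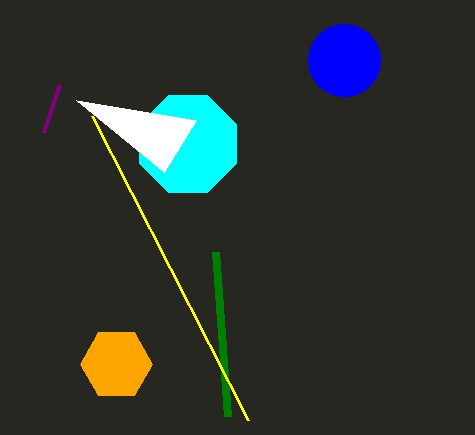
cx_1 = 188, cy_1 = 144, cx_2 = 116, cy_2 = 364, r_2 = 36, x1_3 = 60, y1_3 = 84, x1_4 = 216, y1_4 = 252, cx_5 = 344, cy_5 = 60, r_5 = 36, x2_6 = 164, y2_6 = 172, x0_7 = 92, y0_7 = 116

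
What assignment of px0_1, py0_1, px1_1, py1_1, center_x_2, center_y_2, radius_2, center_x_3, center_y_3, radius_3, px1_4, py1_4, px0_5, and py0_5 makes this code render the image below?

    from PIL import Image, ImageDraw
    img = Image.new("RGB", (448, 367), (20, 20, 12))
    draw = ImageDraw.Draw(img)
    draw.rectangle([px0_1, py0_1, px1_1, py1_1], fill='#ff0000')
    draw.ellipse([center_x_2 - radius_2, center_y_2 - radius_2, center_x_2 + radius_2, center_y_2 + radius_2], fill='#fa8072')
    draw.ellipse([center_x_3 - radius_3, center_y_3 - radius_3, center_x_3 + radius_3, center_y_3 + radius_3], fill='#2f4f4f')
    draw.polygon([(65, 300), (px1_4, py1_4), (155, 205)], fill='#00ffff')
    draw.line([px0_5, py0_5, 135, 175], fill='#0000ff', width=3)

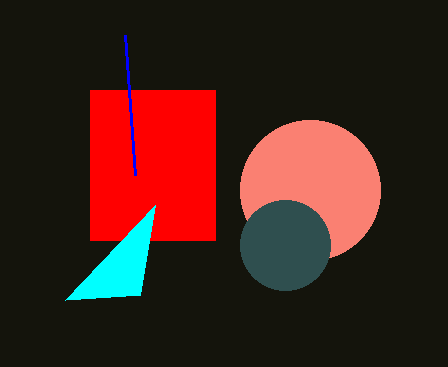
px0_1 = 90, py0_1 = 90, px1_1 = 215, py1_1 = 240, center_x_2 = 310, center_y_2 = 190, radius_2 = 70, center_x_3 = 285, center_y_3 = 245, radius_3 = 45, px1_4 = 140, py1_4 = 295, px0_5 = 125, py0_5 = 35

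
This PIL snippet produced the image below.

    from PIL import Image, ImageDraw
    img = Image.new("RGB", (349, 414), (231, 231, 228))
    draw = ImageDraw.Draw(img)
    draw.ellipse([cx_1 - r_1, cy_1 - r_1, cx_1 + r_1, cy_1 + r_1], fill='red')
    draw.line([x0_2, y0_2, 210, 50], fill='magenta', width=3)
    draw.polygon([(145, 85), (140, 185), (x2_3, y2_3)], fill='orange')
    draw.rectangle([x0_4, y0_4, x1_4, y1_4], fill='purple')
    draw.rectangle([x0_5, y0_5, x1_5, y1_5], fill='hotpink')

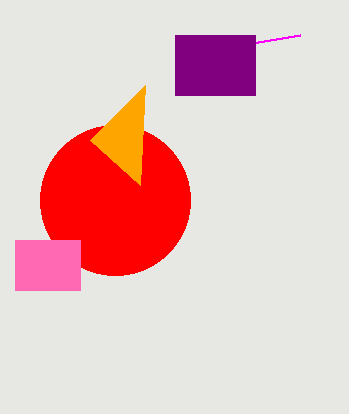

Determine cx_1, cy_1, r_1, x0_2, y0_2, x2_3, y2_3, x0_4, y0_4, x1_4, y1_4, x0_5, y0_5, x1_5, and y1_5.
cx_1 = 115, cy_1 = 200, r_1 = 75, x0_2 = 300, y0_2 = 35, x2_3 = 90, y2_3 = 140, x0_4 = 175, y0_4 = 35, x1_4 = 255, y1_4 = 95, x0_5 = 15, y0_5 = 240, x1_5 = 80, y1_5 = 290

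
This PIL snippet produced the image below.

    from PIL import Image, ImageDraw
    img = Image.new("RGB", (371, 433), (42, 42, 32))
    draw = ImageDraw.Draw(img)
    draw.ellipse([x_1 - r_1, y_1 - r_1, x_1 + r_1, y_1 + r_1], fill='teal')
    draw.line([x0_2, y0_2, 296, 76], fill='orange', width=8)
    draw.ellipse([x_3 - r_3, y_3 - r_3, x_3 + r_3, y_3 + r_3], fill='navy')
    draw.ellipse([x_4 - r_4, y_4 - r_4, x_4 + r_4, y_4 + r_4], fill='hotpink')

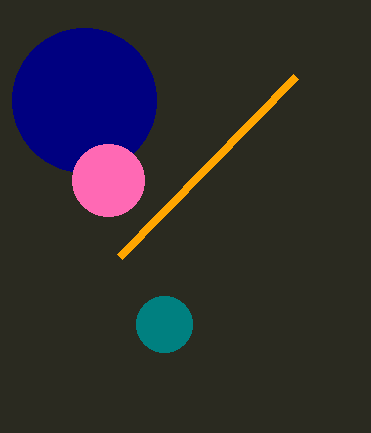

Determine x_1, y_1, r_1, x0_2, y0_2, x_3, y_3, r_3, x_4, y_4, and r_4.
x_1 = 164, y_1 = 324, r_1 = 28, x0_2 = 120, y0_2 = 256, x_3 = 84, y_3 = 100, r_3 = 72, x_4 = 108, y_4 = 180, r_4 = 36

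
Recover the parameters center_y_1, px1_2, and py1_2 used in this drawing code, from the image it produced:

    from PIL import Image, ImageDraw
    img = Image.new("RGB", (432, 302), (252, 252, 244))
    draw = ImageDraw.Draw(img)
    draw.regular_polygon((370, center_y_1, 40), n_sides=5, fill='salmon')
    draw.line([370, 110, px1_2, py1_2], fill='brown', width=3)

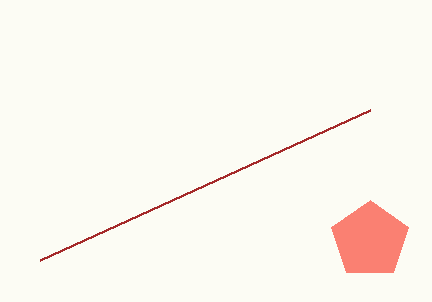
center_y_1 = 240
px1_2 = 40
py1_2 = 260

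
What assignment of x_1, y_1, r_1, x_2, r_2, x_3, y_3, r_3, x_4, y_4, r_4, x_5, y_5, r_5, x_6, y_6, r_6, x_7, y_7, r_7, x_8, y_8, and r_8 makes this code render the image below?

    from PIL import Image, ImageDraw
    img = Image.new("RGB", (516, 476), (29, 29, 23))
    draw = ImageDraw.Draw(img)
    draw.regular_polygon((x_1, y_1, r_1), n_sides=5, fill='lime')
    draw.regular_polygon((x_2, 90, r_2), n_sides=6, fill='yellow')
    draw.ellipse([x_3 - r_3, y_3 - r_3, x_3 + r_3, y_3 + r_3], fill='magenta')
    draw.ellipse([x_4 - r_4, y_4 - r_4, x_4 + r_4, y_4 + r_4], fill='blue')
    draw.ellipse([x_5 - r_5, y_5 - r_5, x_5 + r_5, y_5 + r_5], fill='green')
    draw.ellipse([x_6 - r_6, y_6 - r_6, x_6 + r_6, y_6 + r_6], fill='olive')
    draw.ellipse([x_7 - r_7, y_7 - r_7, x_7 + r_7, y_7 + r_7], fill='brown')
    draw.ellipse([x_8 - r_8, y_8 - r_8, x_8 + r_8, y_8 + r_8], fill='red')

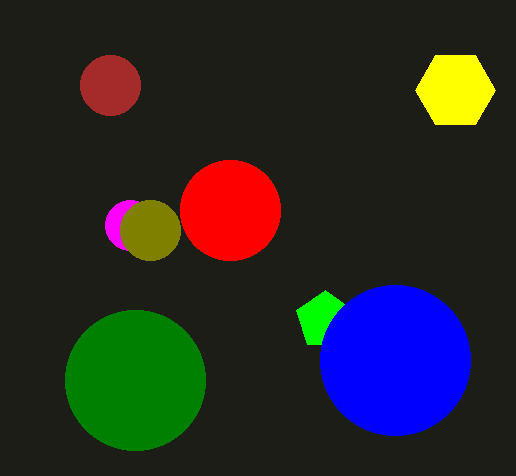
x_1 = 325
y_1 = 320
r_1 = 30
x_2 = 455
r_2 = 40
x_3 = 130
y_3 = 225
r_3 = 25
x_4 = 395
y_4 = 360
r_4 = 75
x_5 = 135
y_5 = 380
r_5 = 70
x_6 = 150
y_6 = 230
r_6 = 30
x_7 = 110
y_7 = 85
r_7 = 30
x_8 = 230
y_8 = 210
r_8 = 50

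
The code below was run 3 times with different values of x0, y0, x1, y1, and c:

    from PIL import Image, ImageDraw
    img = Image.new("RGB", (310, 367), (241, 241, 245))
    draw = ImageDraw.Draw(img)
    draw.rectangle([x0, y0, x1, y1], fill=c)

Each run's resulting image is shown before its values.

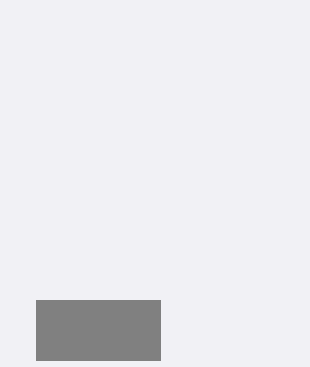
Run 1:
x0 = 36; y0 = 300; x1 = 160; y1 = 360; c = 'gray'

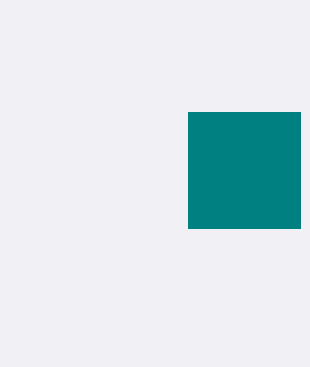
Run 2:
x0 = 188; y0 = 112; x1 = 300; y1 = 228; c = 'teal'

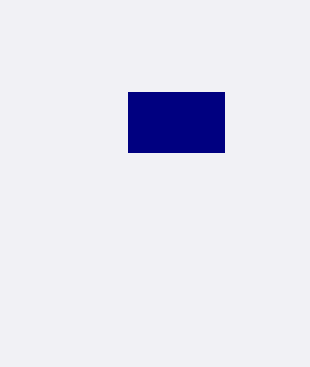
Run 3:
x0 = 128, y0 = 92, x1 = 224, y1 = 152, c = 'navy'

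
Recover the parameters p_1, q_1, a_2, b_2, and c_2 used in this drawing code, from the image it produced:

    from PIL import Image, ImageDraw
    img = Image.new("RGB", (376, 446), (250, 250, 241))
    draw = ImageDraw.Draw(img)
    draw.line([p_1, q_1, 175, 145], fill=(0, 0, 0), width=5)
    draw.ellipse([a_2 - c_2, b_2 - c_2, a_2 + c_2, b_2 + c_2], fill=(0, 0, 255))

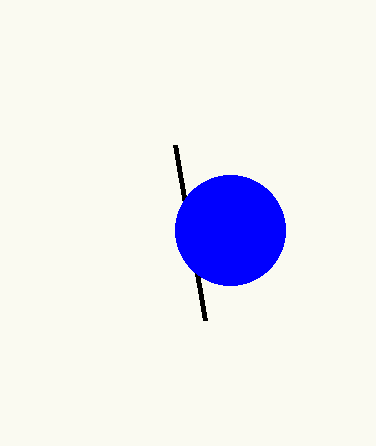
p_1 = 205
q_1 = 320
a_2 = 230
b_2 = 230
c_2 = 55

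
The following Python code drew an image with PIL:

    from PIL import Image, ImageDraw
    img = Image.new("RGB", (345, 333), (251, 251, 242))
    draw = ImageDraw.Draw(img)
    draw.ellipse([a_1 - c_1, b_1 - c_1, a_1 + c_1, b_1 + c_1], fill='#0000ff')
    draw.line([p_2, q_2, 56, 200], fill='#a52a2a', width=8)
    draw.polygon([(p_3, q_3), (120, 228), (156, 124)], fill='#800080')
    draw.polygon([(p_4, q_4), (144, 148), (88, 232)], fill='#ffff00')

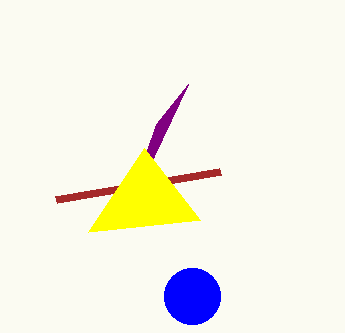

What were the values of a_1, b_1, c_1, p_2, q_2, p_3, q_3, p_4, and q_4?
a_1 = 192, b_1 = 296, c_1 = 28, p_2 = 220, q_2 = 172, p_3 = 188, q_3 = 84, p_4 = 200, q_4 = 220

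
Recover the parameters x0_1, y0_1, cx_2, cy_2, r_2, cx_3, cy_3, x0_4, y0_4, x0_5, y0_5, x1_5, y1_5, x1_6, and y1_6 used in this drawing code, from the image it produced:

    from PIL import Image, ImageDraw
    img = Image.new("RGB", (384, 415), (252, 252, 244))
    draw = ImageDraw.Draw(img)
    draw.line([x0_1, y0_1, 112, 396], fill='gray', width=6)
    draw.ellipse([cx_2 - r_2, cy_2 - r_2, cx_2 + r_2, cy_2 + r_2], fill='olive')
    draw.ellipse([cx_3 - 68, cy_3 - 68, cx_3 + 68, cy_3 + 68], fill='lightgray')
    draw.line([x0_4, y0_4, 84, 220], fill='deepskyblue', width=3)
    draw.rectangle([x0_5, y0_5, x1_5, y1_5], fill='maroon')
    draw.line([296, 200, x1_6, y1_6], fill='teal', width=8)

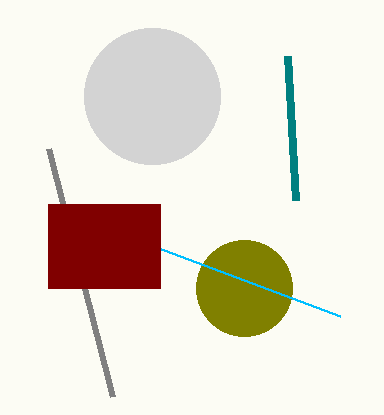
x0_1 = 48; y0_1 = 148; cx_2 = 244; cy_2 = 288; r_2 = 48; cx_3 = 152; cy_3 = 96; x0_4 = 340; y0_4 = 316; x0_5 = 48; y0_5 = 204; x1_5 = 160; y1_5 = 288; x1_6 = 288; y1_6 = 56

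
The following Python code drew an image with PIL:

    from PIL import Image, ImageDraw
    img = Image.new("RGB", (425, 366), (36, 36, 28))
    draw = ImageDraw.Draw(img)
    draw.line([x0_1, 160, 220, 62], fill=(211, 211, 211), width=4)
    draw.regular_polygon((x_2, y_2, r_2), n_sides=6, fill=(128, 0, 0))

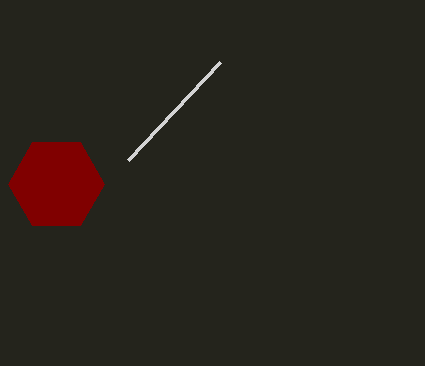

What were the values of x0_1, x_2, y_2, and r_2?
x0_1 = 128; x_2 = 56; y_2 = 184; r_2 = 48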